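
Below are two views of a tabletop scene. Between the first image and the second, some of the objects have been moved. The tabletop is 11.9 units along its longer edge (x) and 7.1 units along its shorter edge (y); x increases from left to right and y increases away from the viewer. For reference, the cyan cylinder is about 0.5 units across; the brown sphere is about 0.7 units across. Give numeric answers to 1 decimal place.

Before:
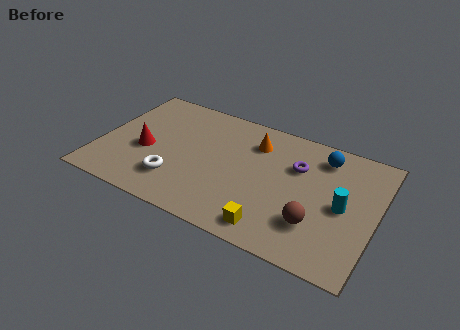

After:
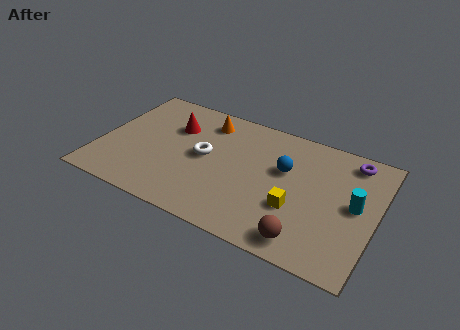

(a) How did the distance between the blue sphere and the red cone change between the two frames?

-3.0

The distance was about 7.9 in the first image and 4.9 in the second, so they moved 3.0 units closer together.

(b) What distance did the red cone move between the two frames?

2.1

From (2.0, 3.0) to (3.0, 4.9), the red cone covered √(1.0² + 1.9²) ≈ 2.1 units.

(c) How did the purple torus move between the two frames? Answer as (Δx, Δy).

(2.2, 1.3)

The purple torus started near (8.4, 4.8) and ended near (10.6, 6.1).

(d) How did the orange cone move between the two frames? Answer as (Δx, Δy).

(-2.2, 0.4)

The orange cone was at about (6.5, 5.4) and moved to about (4.3, 5.8).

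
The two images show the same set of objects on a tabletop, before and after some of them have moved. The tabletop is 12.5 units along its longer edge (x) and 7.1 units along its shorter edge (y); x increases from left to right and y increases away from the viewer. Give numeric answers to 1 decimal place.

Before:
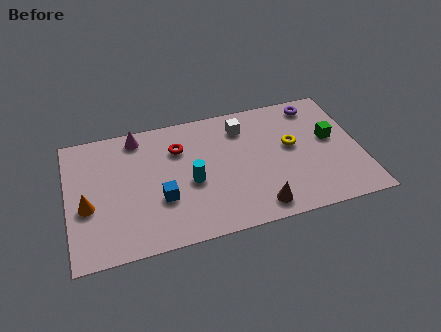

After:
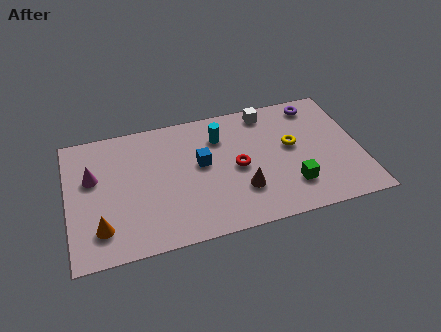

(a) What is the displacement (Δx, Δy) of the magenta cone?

(-2.0, -1.8)

The magenta cone was at about (3.1, 6.2) and moved to about (1.1, 4.4).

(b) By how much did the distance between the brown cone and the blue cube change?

-1.8

They were about 4.3 units apart before and 2.5 after — 1.8 units closer together.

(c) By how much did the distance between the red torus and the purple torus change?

-1.6

The distance was about 6.1 in the first image and 4.5 in the second, so they moved 1.6 units closer together.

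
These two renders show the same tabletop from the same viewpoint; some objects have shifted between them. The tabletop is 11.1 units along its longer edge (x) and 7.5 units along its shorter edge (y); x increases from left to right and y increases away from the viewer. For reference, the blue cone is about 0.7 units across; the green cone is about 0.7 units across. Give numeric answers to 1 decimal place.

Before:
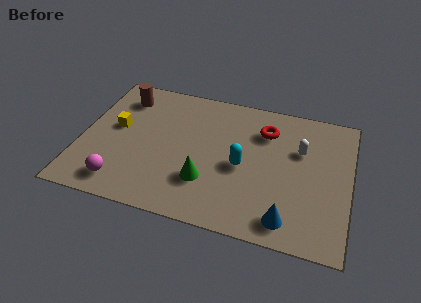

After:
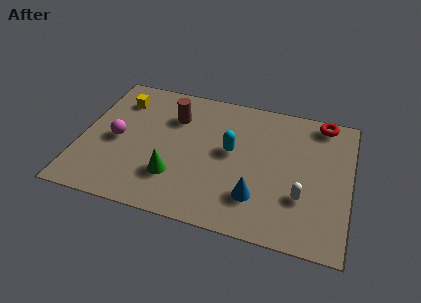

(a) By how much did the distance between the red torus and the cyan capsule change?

+2.1

Before: roughly 2.3 units apart; after: 4.4. That's 2.1 units further apart.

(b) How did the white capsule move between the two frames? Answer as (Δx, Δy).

(0.2, -2.5)

The white capsule started near (9.0, 4.9) and ended near (9.2, 2.4).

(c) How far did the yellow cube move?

1.6

The yellow cube moved from about (1.4, 4.2) to (1.4, 5.8), a distance of √(0.0² + 1.6²) ≈ 1.6.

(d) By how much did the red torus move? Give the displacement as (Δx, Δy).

(2.3, 1.1)

The red torus was at about (7.5, 5.6) and moved to about (9.8, 6.7).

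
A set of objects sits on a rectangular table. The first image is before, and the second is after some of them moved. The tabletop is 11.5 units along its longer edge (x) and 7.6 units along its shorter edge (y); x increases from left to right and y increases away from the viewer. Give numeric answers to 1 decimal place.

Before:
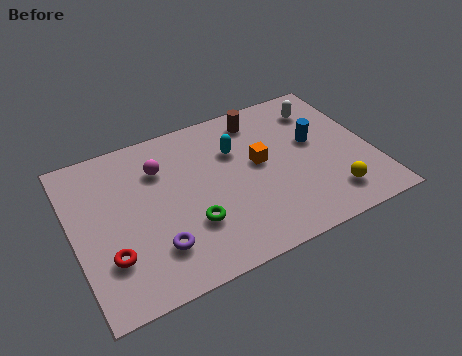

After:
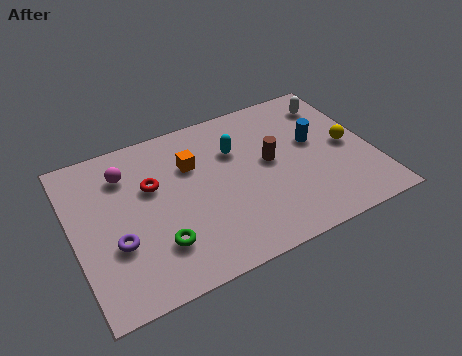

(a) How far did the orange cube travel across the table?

2.7

The orange cube moved from about (7.2, 4.2) to (4.7, 5.2), a distance of √(2.5² + 1.0²) ≈ 2.7.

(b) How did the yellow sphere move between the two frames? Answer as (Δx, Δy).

(1.0, 2.2)

From the two frames, the yellow sphere sits at roughly (9.6, 1.5) before and (10.6, 3.7) after.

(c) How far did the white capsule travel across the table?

0.5

The white capsule moved from about (9.9, 6.0) to (10.4, 6.1), a distance of √(0.5² + 0.1²) ≈ 0.5.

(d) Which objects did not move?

the blue cylinder and the cyan capsule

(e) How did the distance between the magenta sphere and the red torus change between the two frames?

-2.7

Before: roughly 4.0 units apart; after: 1.3. That's 2.7 units closer together.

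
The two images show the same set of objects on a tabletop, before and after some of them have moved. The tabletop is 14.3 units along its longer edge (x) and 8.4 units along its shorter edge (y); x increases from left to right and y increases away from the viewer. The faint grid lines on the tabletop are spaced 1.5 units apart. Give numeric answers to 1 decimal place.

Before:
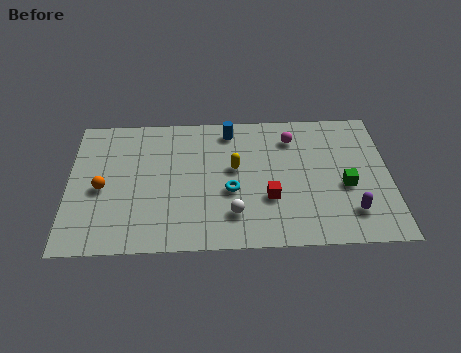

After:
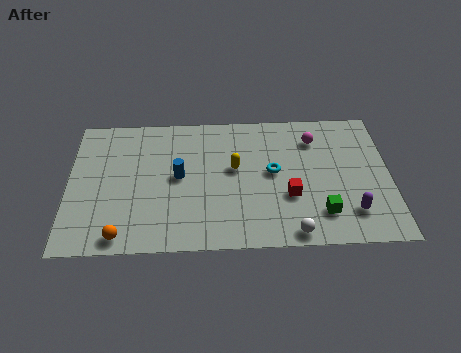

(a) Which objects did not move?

the purple capsule and the yellow capsule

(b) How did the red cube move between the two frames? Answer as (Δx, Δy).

(0.9, 0.1)

From the two frames, the red cube sits at roughly (8.9, 2.9) before and (9.8, 3.0) after.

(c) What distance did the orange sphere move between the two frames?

3.0

The orange sphere moved from about (1.5, 3.8) to (2.4, 0.9), a distance of √(0.9² + 2.9²) ≈ 3.0.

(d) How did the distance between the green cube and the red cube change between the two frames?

-1.7

Before: roughly 3.5 units apart; after: 1.8. That's 1.7 units closer together.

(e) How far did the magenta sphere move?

1.0

The magenta sphere was near (10.0, 6.6) before and (11.0, 6.5) after, so it travelled √(1.0² + 0.1²) ≈ 1.0 units.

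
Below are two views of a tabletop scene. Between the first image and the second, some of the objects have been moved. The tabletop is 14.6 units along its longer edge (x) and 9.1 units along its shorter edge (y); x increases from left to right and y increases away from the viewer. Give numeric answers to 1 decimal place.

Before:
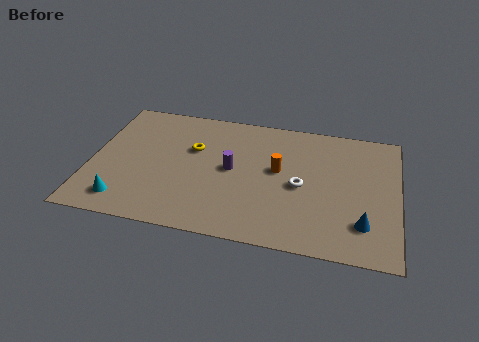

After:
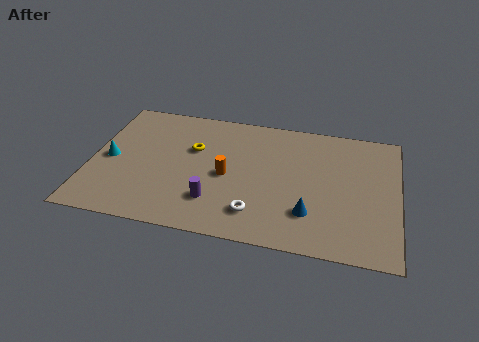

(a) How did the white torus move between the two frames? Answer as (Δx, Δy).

(-2.0, -2.3)

From the two frames, the white torus sits at roughly (10.0, 4.2) before and (8.0, 1.9) after.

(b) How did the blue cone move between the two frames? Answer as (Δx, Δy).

(-2.5, 0.2)

The blue cone was at about (13.0, 2.2) and moved to about (10.5, 2.4).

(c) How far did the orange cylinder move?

2.6

The orange cylinder moved from about (8.9, 5.1) to (6.5, 4.2), a distance of √(2.4² + 0.9²) ≈ 2.6.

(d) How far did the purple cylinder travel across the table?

2.5

The purple cylinder was near (6.7, 4.7) before and (6.0, 2.3) after, so it travelled √(0.7² + 2.4²) ≈ 2.5 units.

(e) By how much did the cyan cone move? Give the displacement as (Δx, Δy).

(-0.9, 2.8)

The cyan cone started near (1.8, 1.5) and ended near (0.9, 4.3).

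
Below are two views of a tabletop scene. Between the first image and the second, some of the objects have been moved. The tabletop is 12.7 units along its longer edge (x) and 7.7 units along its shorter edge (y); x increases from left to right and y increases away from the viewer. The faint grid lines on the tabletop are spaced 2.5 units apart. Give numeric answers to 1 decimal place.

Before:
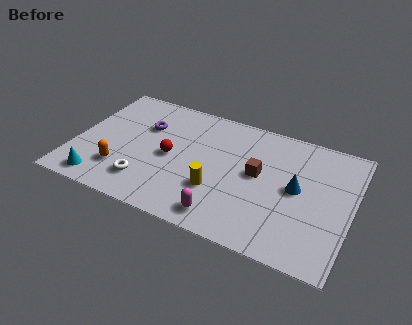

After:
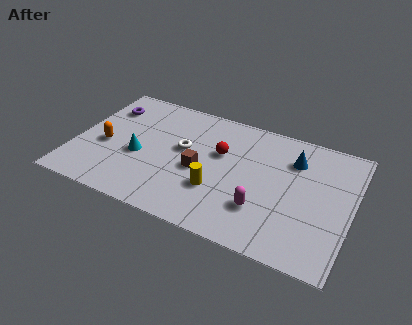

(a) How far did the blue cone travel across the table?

1.7

The blue cone was near (10.2, 4.0) before and (9.9, 5.7) after, so it travelled √(0.3² + 1.7²) ≈ 1.7 units.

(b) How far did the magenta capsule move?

1.9

From (7.2, 1.1) to (8.8, 2.2), the magenta capsule covered √(1.6² + 1.1²) ≈ 1.9 units.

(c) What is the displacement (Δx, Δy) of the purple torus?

(-1.9, 0.6)

The purple torus was at about (3.0, 5.2) and moved to about (1.1, 5.8).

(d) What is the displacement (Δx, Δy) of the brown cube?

(-2.6, -0.8)

The brown cube started near (8.4, 4.2) and ended near (5.8, 3.4).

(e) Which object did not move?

the yellow cylinder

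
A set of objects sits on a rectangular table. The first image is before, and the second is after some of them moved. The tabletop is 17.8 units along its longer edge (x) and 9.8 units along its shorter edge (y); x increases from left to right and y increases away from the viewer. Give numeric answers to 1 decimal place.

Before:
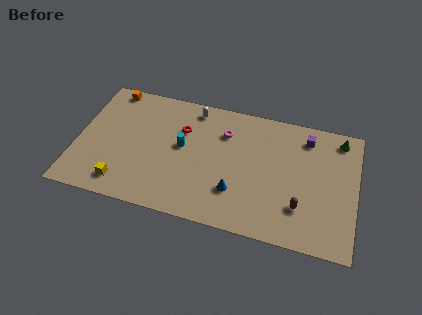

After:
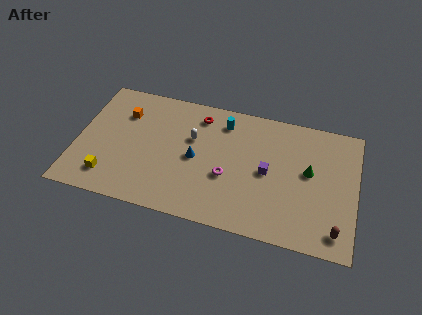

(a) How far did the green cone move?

3.5

From (16.6, 8.5) to (14.8, 5.5), the green cone covered √(1.8² + 3.0²) ≈ 3.5 units.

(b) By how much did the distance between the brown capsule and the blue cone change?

+5.5

They were about 4.1 units apart before and 9.6 after — 5.5 units further apart.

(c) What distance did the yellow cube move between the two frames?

0.9

The yellow cube was near (3.2, 1.6) before and (2.3, 1.9) after, so it travelled √(0.9² + 0.3²) ≈ 0.9 units.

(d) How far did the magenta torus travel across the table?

3.4

The magenta torus was near (9.3, 7.2) before and (9.7, 3.8) after, so it travelled √(0.4² + 3.4²) ≈ 3.4 units.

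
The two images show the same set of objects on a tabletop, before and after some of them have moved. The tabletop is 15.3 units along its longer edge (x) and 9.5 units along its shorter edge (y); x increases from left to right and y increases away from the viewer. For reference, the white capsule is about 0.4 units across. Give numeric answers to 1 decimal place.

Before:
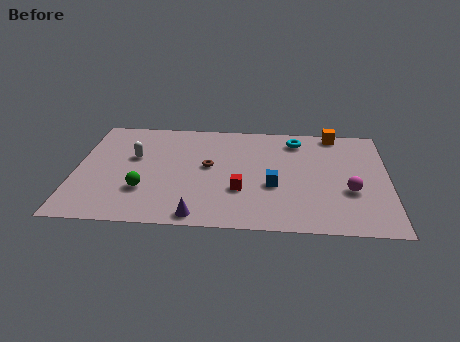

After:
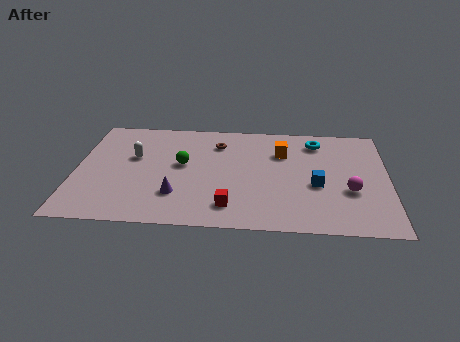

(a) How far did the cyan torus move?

1.0

The cyan torus was near (10.8, 7.9) before and (11.8, 7.8) after, so it travelled √(1.0² + 0.1²) ≈ 1.0 units.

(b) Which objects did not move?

the white capsule and the magenta sphere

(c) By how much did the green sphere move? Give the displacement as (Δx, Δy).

(1.8, 2.4)

The green sphere started near (3.4, 2.9) and ended near (5.2, 5.3).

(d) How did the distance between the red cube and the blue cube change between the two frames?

+3.0

They were about 1.7 units apart before and 4.7 after — 3.0 units further apart.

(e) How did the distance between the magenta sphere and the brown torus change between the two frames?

+0.4

They were about 7.1 units apart before and 7.5 after — 0.4 units further apart.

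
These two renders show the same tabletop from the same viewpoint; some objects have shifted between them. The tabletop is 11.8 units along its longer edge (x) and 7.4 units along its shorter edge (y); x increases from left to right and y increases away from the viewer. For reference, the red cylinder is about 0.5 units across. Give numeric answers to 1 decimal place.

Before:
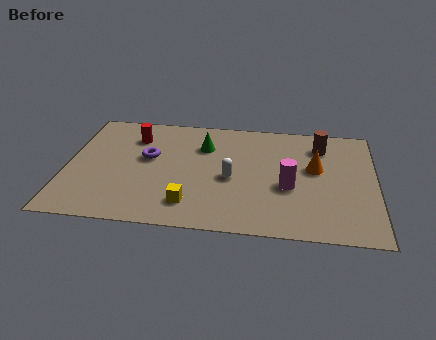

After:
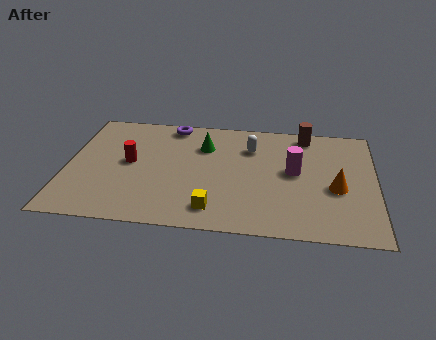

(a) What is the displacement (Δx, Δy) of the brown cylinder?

(-0.6, 0.7)

The brown cylinder was at about (9.7, 5.8) and moved to about (9.1, 6.5).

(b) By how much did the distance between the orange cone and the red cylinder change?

+0.8

They were about 7.1 units apart before and 7.9 after — 0.8 units further apart.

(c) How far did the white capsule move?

2.2

The white capsule moved from about (6.3, 3.3) to (7.0, 5.4), a distance of √(0.7² + 2.1²) ≈ 2.2.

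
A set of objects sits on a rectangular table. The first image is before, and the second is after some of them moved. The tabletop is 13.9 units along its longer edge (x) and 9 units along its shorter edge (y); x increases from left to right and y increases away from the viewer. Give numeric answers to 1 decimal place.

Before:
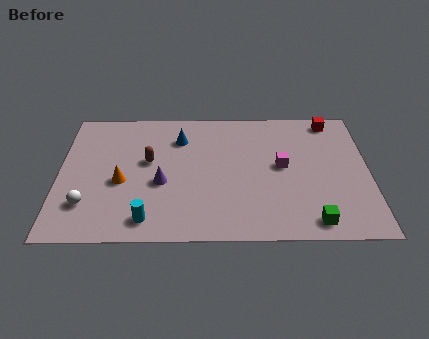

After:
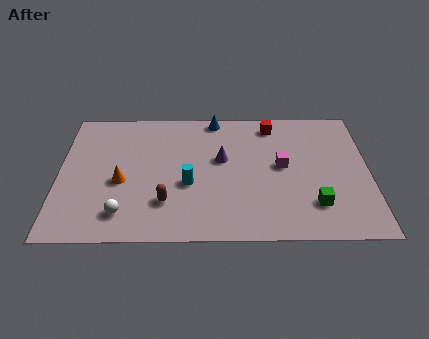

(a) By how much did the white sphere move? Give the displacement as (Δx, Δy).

(1.6, -0.6)

The white sphere started near (1.3, 2.3) and ended near (2.9, 1.7).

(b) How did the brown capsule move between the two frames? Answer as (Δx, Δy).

(0.8, -2.8)

From the two frames, the brown capsule sits at roughly (4.0, 5.2) before and (4.8, 2.4) after.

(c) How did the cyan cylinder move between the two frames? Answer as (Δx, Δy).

(1.8, 2.3)

The cyan cylinder was at about (4.0, 1.3) and moved to about (5.8, 3.6).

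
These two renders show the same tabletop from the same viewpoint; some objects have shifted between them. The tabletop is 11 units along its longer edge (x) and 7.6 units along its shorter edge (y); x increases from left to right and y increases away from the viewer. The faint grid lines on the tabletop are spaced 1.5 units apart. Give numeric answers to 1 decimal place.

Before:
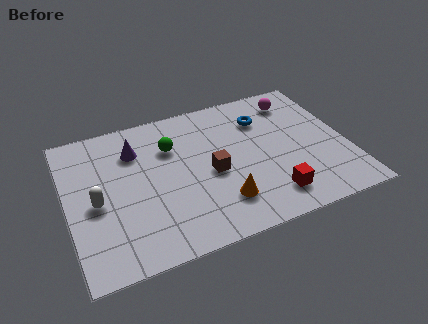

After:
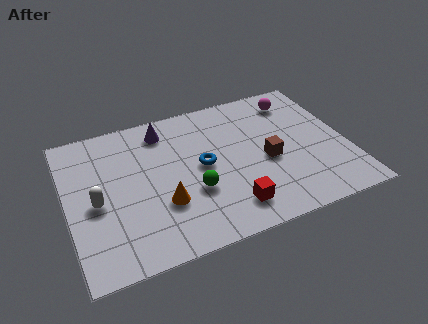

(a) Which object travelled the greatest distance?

the blue torus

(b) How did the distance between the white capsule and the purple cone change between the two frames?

+1.3

They were about 2.8 units apart before and 4.1 after — 1.3 units further apart.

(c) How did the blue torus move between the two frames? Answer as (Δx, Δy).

(-2.6, -1.7)

The blue torus started near (7.9, 5.6) and ended near (5.3, 3.9).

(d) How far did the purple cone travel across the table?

1.4

The purple cone moved from about (2.8, 5.6) to (4.0, 6.3), a distance of √(1.2² + 0.7²) ≈ 1.4.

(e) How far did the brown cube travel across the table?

2.2

The brown cube was near (5.6, 3.4) before and (7.8, 3.3) after, so it travelled √(2.2² + 0.1²) ≈ 2.2 units.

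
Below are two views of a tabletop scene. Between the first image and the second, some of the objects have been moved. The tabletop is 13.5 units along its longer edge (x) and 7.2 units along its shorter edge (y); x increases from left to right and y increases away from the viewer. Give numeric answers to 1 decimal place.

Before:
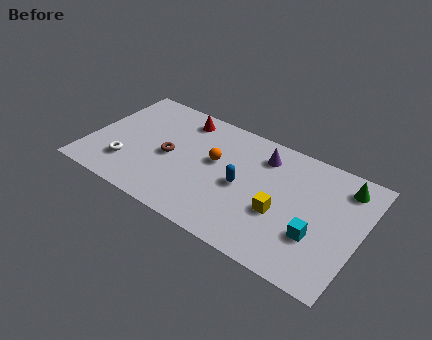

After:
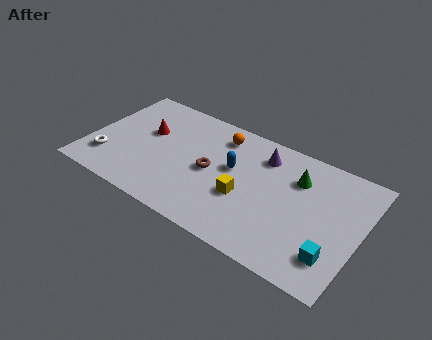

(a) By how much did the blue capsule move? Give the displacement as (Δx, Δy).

(-0.6, 0.8)

From the two frames, the blue capsule sits at roughly (7.7, 3.4) before and (7.1, 4.2) after.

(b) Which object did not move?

the purple cone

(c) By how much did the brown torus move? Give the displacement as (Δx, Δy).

(2.1, 0.1)

From the two frames, the brown torus sits at roughly (4.0, 3.4) before and (6.1, 3.5) after.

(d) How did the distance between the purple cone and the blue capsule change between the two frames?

-0.4

They were about 2.4 units apart before and 2.0 after — 0.4 units closer together.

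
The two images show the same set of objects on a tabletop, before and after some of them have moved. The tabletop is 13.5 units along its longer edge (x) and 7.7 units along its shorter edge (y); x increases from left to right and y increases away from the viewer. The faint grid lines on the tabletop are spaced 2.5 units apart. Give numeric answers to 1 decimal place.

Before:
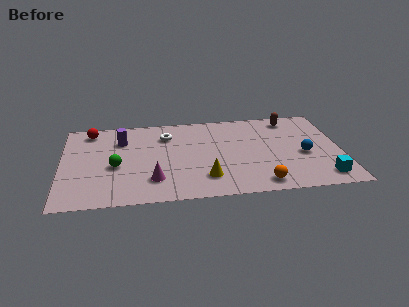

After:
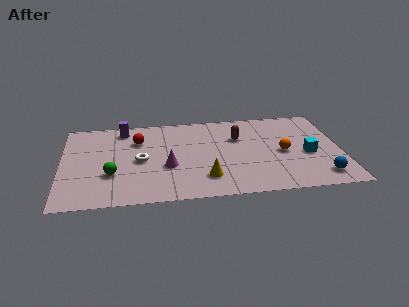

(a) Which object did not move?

the yellow cone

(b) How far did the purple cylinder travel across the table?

1.0

The purple cylinder was near (2.9, 5.6) before and (3.0, 6.6) after, so it travelled √(0.1² + 1.0²) ≈ 1.0 units.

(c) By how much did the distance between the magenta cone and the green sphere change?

+0.4

They were about 2.3 units apart before and 2.7 after — 0.4 units further apart.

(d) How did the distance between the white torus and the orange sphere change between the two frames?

+0.4

They were about 6.5 units apart before and 6.9 after — 0.4 units further apart.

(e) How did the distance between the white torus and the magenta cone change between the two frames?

-2.5

Before: roughly 4.0 units apart; after: 1.5. That's 2.5 units closer together.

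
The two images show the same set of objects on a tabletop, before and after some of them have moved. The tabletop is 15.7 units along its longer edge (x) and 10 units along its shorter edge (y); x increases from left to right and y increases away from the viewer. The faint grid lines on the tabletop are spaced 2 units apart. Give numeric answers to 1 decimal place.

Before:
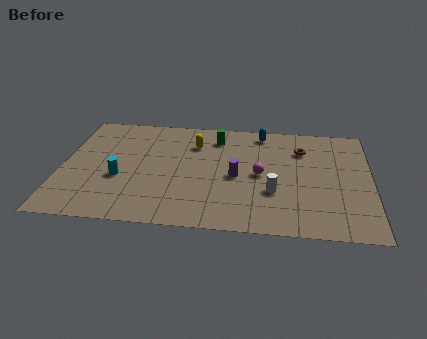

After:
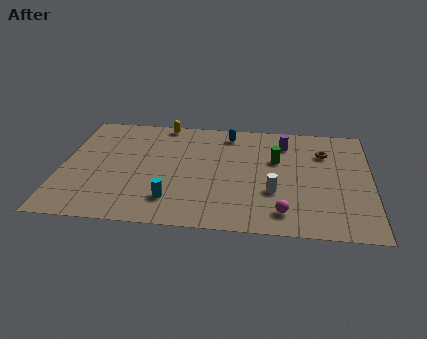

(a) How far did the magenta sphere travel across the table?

3.4

From (10.1, 4.9) to (11.3, 1.7), the magenta sphere covered √(1.2² + 3.2²) ≈ 3.4 units.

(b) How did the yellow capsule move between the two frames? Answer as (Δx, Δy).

(-1.7, 1.8)

The yellow capsule was at about (6.7, 7.4) and moved to about (5.0, 9.2).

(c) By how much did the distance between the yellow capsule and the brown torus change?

+3.0

They were about 5.5 units apart before and 8.5 after — 3.0 units further apart.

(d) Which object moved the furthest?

the purple cylinder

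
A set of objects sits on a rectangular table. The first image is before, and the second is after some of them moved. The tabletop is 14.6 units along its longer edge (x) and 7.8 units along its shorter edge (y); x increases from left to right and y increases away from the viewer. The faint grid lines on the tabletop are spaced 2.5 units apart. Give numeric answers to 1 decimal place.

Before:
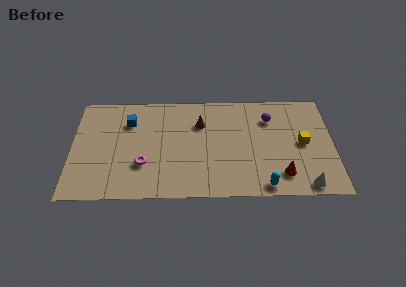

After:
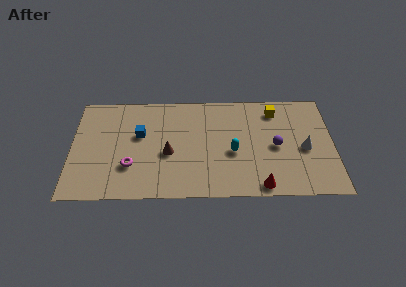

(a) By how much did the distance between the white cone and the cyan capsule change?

+1.7

Before: roughly 2.3 units apart; after: 4.0. That's 1.7 units further apart.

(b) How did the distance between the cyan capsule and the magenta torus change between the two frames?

-1.1

They were about 6.9 units apart before and 5.8 after — 1.1 units closer together.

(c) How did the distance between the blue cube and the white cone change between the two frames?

-1.7

The distance was about 11.0 in the first image and 9.3 in the second, so they moved 1.7 units closer together.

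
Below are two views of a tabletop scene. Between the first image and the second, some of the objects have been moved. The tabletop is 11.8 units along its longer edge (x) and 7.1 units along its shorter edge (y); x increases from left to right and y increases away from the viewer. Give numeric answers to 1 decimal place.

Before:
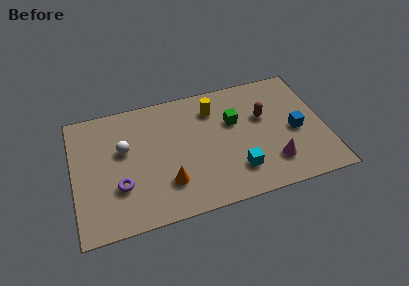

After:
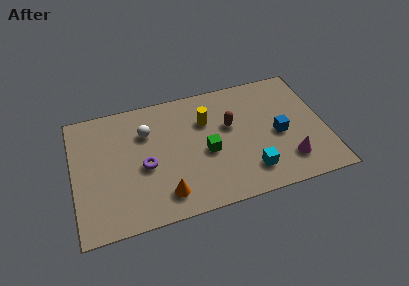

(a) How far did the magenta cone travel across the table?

0.7

The magenta cone moved from about (9.2, 1.7) to (9.9, 1.6), a distance of √(0.7² + 0.1²) ≈ 0.7.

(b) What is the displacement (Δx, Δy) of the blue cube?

(-0.8, 0.0)

The blue cube started near (10.4, 3.2) and ended near (9.6, 3.2).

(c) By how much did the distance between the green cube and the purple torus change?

-3.0

Before: roughly 5.9 units apart; after: 2.9. That's 3.0 units closer together.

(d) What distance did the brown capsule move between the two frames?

1.6

The brown capsule moved from about (9.0, 4.4) to (7.4, 4.3), a distance of √(1.6² + 0.1²) ≈ 1.6.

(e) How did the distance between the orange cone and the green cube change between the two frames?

-1.4

Before: roughly 4.2 units apart; after: 2.8. That's 1.4 units closer together.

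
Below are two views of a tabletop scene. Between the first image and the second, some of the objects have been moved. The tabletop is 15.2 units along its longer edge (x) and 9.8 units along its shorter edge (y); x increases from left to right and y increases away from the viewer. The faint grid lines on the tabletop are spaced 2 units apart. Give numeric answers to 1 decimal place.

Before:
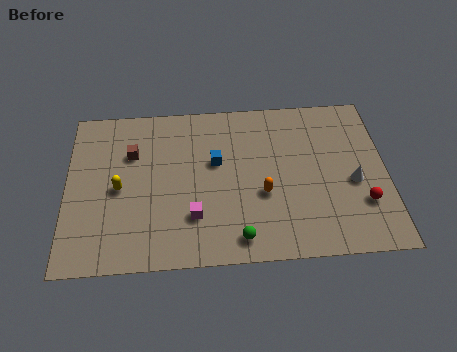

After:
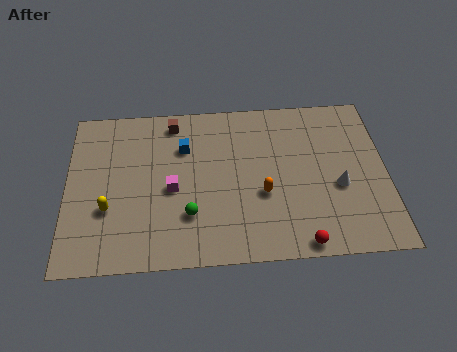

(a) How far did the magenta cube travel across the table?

2.0

The magenta cube was near (6.0, 2.7) before and (5.0, 4.4) after, so it travelled √(1.0² + 1.7²) ≈ 2.0 units.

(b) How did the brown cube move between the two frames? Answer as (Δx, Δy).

(2.0, 1.8)

The brown cube started near (3.1, 6.7) and ended near (5.1, 8.5).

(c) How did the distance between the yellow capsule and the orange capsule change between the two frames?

+0.5

The distance was about 6.8 in the first image and 7.3 in the second, so they moved 0.5 units further apart.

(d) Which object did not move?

the orange capsule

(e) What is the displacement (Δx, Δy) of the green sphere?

(-2.3, 1.5)

From the two frames, the green sphere sits at roughly (8.1, 1.3) before and (5.8, 2.8) after.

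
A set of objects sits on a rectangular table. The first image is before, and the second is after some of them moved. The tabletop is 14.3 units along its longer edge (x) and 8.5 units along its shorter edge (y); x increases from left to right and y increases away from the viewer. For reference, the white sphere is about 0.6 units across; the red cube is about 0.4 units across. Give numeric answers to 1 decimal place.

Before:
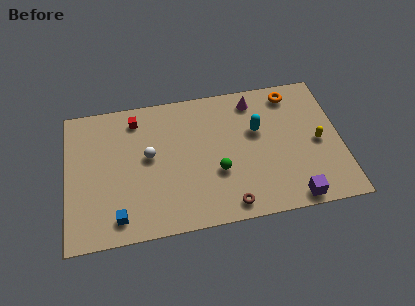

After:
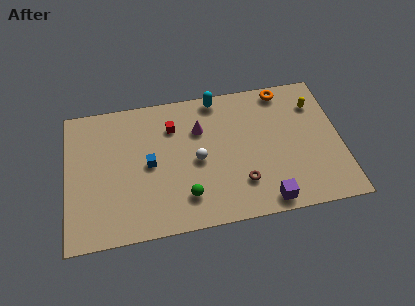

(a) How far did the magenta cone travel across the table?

3.2

The magenta cone was near (9.9, 7.2) before and (7.0, 5.9) after, so it travelled √(2.9² + 1.3²) ≈ 3.2 units.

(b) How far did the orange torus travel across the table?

0.5

From (11.9, 7.3) to (11.5, 7.6), the orange torus covered √(0.4² + 0.3²) ≈ 0.5 units.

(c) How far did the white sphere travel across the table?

2.6

The white sphere was near (4.3, 4.7) before and (6.8, 4.0) after, so it travelled √(2.5² + 0.7²) ≈ 2.6 units.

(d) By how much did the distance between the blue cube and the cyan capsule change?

-3.3

Before: roughly 8.4 units apart; after: 5.1. That's 3.3 units closer together.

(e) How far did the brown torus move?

1.4

The brown torus was near (8.3, 1.0) before and (9.0, 2.2) after, so it travelled √(0.7² + 1.2²) ≈ 1.4 units.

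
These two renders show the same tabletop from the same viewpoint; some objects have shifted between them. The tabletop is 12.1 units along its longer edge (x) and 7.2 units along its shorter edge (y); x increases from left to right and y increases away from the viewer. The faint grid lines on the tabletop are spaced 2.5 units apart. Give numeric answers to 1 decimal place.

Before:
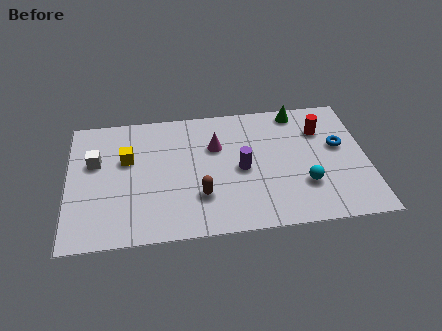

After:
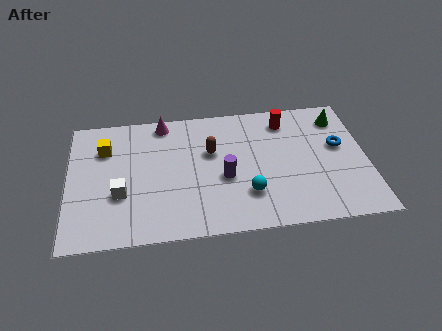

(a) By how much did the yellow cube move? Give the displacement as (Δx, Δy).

(-0.9, 0.7)

From the two frames, the yellow cube sits at roughly (2.4, 4.5) before and (1.5, 5.2) after.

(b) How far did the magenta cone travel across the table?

2.6

From (6.0, 4.8) to (3.9, 6.4), the magenta cone covered √(2.1² + 1.6²) ≈ 2.6 units.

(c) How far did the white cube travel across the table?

2.1

The white cube was near (1.1, 4.5) before and (2.1, 2.6) after, so it travelled √(1.0² + 1.9²) ≈ 2.1 units.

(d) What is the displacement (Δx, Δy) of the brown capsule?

(0.5, 2.4)

The brown capsule was at about (5.3, 2.1) and moved to about (5.8, 4.5).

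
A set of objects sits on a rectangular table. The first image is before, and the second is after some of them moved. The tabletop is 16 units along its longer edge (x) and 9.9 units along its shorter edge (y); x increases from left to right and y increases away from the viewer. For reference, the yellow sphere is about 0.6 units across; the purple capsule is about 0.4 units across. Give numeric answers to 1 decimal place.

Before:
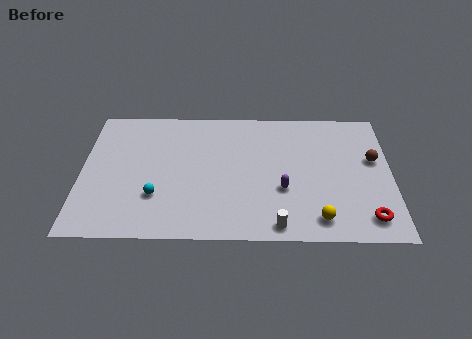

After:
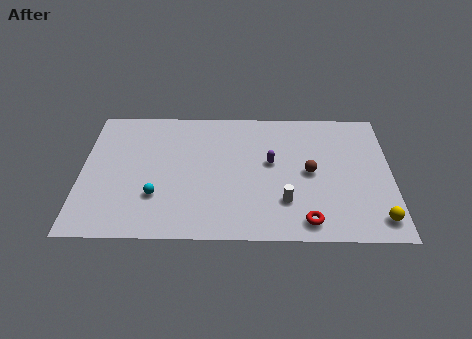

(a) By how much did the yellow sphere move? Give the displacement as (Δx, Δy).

(3.0, 0.0)

The yellow sphere was at about (12.2, 1.5) and moved to about (15.2, 1.5).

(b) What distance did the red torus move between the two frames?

3.1

The red torus moved from about (14.7, 1.6) to (11.6, 1.3), a distance of √(3.1² + 0.3²) ≈ 3.1.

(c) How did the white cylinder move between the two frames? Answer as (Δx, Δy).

(0.4, 1.7)

The white cylinder started near (10.1, 1.0) and ended near (10.5, 2.7).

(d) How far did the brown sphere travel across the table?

3.4

From (15.1, 5.9) to (11.8, 4.9), the brown sphere covered √(3.3² + 1.0²) ≈ 3.4 units.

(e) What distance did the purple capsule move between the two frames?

2.1

From (10.4, 3.6) to (9.8, 5.6), the purple capsule covered √(0.6² + 2.0²) ≈ 2.1 units.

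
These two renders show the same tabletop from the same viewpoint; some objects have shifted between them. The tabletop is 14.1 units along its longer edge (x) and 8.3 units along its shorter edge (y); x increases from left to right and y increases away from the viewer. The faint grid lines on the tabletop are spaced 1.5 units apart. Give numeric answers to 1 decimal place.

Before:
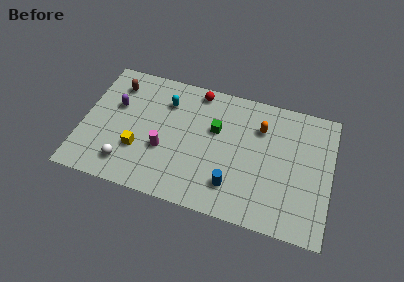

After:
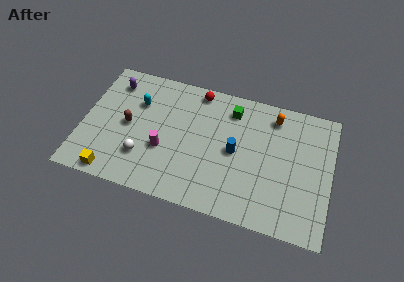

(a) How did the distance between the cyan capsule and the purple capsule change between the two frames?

-1.2

The distance was about 3.0 in the first image and 1.8 in the second, so they moved 1.2 units closer together.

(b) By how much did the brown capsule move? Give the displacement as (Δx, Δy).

(0.9, -2.5)

The brown capsule started near (1.7, 6.6) and ended near (2.6, 4.1).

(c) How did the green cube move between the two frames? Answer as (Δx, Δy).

(0.8, 1.5)

The green cube started near (7.5, 5.2) and ended near (8.3, 6.7).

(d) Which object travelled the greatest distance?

the brown capsule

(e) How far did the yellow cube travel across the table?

2.3

The yellow cube was near (3.3, 2.7) before and (2.0, 0.8) after, so it travelled √(1.3² + 1.9²) ≈ 2.3 units.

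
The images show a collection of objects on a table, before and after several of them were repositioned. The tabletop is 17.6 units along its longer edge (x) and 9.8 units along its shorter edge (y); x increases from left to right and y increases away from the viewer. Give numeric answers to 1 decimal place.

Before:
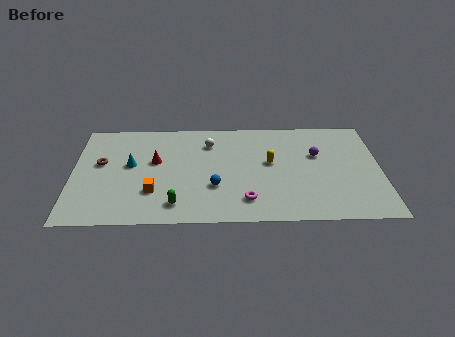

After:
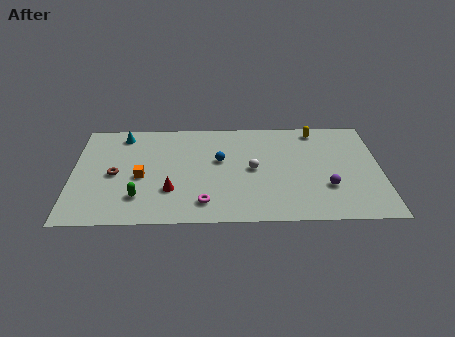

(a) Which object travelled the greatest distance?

the yellow capsule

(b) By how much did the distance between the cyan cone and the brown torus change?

+2.1

Before: roughly 1.7 units apart; after: 3.8. That's 2.1 units further apart.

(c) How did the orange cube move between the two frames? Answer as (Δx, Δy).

(-0.7, 1.4)

From the two frames, the orange cube sits at roughly (4.6, 2.9) before and (3.9, 4.3) after.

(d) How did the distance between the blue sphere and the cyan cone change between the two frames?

+0.9

They were about 5.3 units apart before and 6.2 after — 0.9 units further apart.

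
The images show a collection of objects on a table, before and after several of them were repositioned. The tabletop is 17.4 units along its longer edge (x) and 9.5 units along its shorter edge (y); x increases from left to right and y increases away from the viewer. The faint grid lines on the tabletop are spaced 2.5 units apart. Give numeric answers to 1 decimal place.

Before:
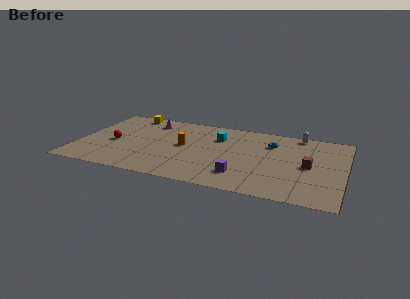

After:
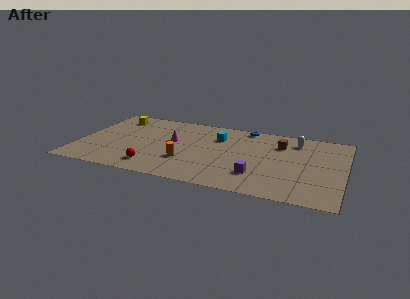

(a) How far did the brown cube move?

3.1

From (15.1, 4.6) to (13.1, 7.0), the brown cube covered √(2.0² + 2.4²) ≈ 3.1 units.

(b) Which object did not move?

the cyan cube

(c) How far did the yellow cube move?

1.1

From (2.9, 8.5) to (2.0, 7.8), the yellow cube covered √(0.9² + 0.7²) ≈ 1.1 units.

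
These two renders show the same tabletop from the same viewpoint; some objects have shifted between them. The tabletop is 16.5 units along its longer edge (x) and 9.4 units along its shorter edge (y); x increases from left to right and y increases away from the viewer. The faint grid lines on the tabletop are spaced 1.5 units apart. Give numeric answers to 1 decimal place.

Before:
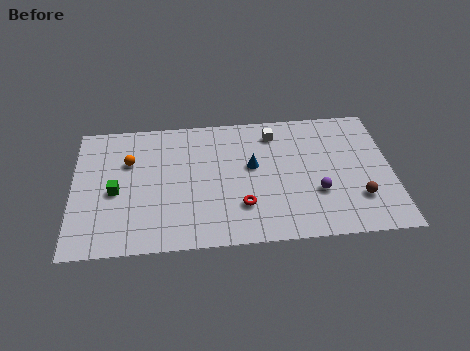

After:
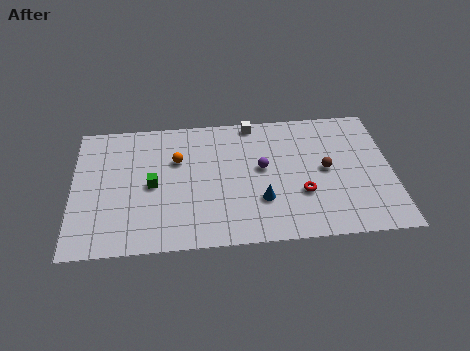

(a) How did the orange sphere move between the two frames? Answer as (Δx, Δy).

(2.5, -0.1)

The orange sphere was at about (2.9, 6.3) and moved to about (5.4, 6.2).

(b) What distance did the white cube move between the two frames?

1.4

The white cube moved from about (10.5, 7.7) to (9.4, 8.6), a distance of √(1.1² + 0.9²) ≈ 1.4.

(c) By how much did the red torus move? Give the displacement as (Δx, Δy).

(3.1, 0.6)

From the two frames, the red torus sits at roughly (8.7, 2.6) before and (11.8, 3.2) after.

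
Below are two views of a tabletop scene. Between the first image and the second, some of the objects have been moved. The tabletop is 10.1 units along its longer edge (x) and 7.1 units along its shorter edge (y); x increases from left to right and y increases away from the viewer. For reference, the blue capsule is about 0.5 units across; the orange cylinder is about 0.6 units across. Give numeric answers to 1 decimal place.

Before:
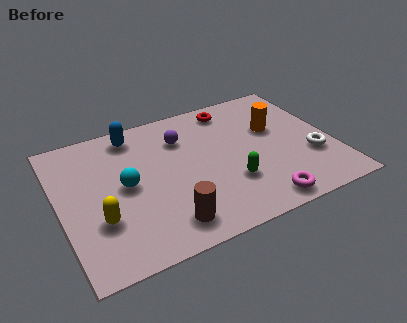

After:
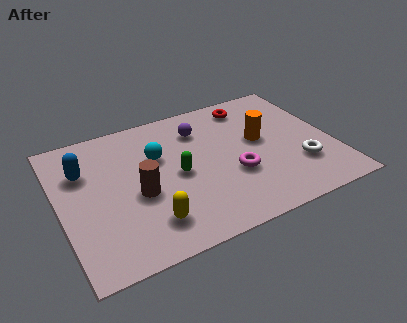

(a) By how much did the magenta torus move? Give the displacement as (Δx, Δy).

(-0.7, 1.8)

The magenta torus was at about (7.0, 0.8) and moved to about (6.3, 2.6).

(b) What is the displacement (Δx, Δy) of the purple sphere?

(0.7, 0.2)

The purple sphere was at about (4.7, 5.2) and moved to about (5.4, 5.4).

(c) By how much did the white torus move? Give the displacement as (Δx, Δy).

(-0.5, -0.3)

From the two frames, the white torus sits at roughly (9.2, 2.4) before and (8.7, 2.1) after.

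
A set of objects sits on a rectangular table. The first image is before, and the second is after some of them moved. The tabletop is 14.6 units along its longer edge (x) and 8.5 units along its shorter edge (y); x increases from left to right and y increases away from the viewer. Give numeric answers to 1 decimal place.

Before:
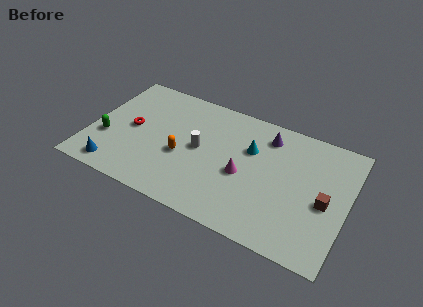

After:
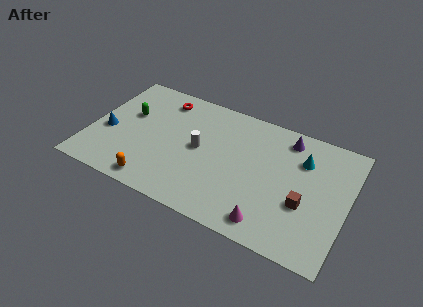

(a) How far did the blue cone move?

2.5

The blue cone moved from about (1.8, 1.1) to (1.0, 3.5), a distance of √(0.8² + 2.4²) ≈ 2.5.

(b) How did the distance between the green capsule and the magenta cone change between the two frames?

+1.7

The distance was about 7.8 in the first image and 9.5 in the second, so they moved 1.7 units further apart.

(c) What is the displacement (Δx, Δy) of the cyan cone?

(2.9, 0.5)

From the two frames, the cyan cone sits at roughly (9.0, 5.6) before and (11.9, 6.1) after.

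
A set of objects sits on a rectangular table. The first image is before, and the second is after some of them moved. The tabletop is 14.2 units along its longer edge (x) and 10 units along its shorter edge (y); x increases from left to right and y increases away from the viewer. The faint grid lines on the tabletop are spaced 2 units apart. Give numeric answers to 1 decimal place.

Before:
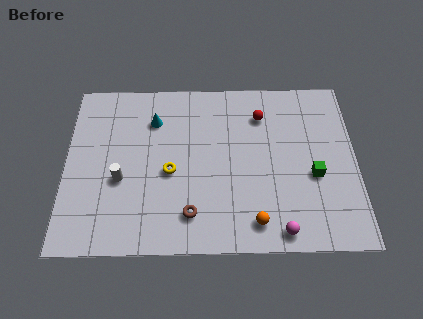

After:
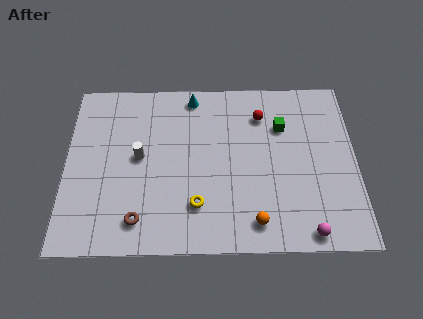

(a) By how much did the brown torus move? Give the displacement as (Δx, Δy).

(-2.5, -0.3)

The brown torus was at about (6.1, 2.0) and moved to about (3.6, 1.7).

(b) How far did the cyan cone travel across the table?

2.4

The cyan cone moved from about (4.3, 7.5) to (6.2, 8.9), a distance of √(1.9² + 1.4²) ≈ 2.4.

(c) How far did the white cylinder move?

1.6

From (2.7, 4.0) to (3.6, 5.3), the white cylinder covered √(0.9² + 1.3²) ≈ 1.6 units.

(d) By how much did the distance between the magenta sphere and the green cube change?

+2.7

They were about 3.5 units apart before and 6.2 after — 2.7 units further apart.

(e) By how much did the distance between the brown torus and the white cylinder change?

-0.3

The distance was about 3.9 in the first image and 3.6 in the second, so they moved 0.3 units closer together.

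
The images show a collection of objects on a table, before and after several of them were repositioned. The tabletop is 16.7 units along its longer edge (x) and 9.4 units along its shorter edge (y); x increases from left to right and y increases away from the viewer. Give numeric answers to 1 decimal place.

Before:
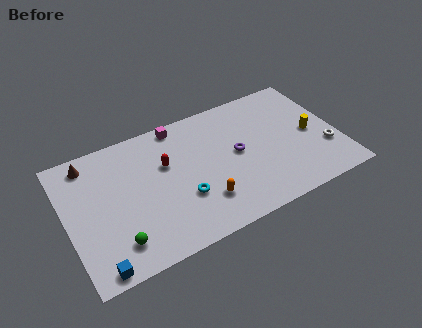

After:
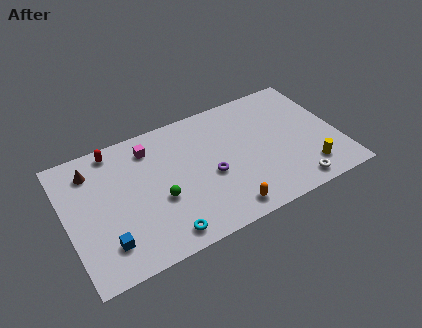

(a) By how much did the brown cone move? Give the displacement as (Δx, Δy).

(0.1, -0.6)

The brown cone started near (1.7, 8.1) and ended near (1.8, 7.5).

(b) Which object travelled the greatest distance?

the red capsule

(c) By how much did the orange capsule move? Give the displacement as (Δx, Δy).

(1.2, -1.2)

The orange capsule was at about (8.0, 2.4) and moved to about (9.2, 1.2).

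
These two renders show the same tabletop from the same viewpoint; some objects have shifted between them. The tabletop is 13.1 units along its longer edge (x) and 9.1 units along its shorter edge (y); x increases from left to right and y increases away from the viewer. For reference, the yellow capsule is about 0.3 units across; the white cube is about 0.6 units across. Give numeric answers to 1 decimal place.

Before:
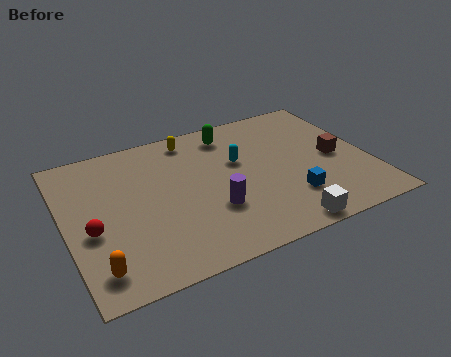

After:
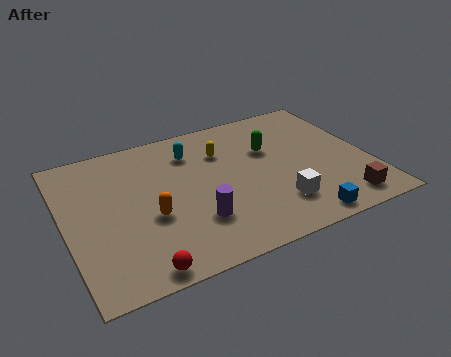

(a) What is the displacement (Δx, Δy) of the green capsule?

(1.5, -1.7)

The green capsule started near (7.5, 7.6) and ended near (9.0, 5.9).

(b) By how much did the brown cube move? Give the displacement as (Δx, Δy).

(-0.2, -3.0)

From the two frames, the brown cube sits at roughly (11.7, 4.3) before and (11.5, 1.3) after.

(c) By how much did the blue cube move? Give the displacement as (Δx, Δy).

(0.2, -1.5)

From the two frames, the blue cube sits at roughly (9.4, 2.4) before and (9.6, 0.9) after.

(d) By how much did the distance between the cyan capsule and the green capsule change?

+1.5

Before: roughly 2.0 units apart; after: 3.5. That's 1.5 units further apart.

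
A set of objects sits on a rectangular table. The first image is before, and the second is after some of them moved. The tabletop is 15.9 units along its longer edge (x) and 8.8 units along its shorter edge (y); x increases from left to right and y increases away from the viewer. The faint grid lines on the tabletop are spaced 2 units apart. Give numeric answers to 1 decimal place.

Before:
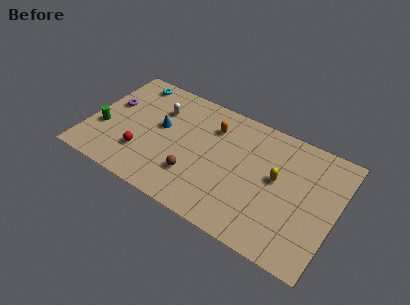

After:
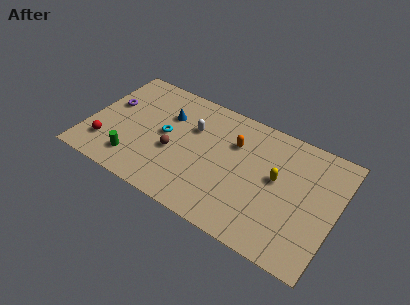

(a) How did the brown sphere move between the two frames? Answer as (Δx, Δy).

(-1.5, 1.1)

The brown sphere was at about (7.1, 2.5) and moved to about (5.6, 3.6).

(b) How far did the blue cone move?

1.1

From (4.5, 5.0) to (4.8, 6.1), the blue cone covered √(0.3² + 1.1²) ≈ 1.1 units.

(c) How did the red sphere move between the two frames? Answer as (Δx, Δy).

(-2.3, -0.4)

The red sphere started near (3.7, 2.5) and ended near (1.4, 2.1).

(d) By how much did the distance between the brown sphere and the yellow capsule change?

+1.1

Before: roughly 5.5 units apart; after: 6.6. That's 1.1 units further apart.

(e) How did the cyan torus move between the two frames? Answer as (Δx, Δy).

(2.8, -3.1)

The cyan torus started near (2.1, 7.7) and ended near (4.9, 4.6).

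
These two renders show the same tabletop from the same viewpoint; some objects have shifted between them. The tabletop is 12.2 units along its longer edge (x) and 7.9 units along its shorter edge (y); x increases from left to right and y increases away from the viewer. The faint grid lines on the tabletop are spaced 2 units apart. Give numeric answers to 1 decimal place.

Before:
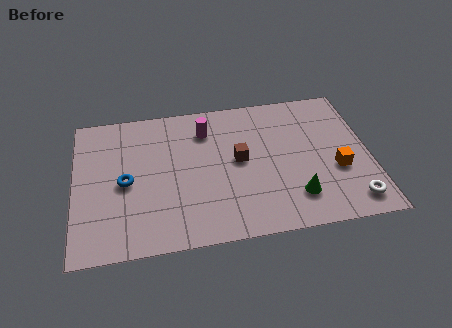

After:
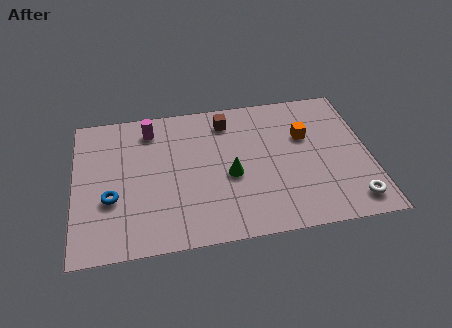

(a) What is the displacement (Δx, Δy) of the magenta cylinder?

(-2.3, 0.4)

The magenta cylinder was at about (5.5, 6.1) and moved to about (3.2, 6.5).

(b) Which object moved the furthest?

the green cone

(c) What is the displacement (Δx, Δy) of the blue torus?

(-0.6, -0.8)

The blue torus was at about (2.1, 3.7) and moved to about (1.5, 2.9).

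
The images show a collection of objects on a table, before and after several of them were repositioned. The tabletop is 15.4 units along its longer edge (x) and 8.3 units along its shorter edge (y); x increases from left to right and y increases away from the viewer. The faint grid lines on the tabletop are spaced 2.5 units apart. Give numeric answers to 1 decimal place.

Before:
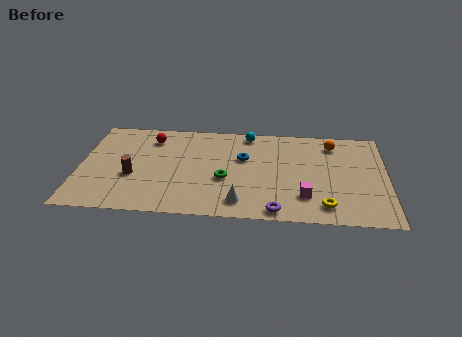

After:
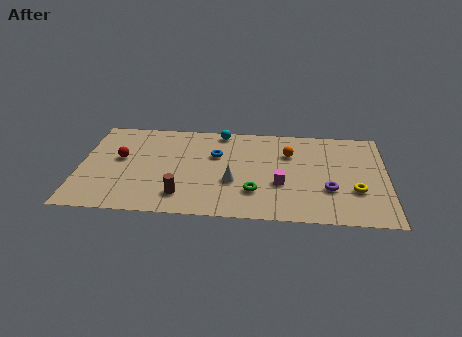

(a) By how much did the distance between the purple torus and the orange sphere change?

-3.0

The distance was about 6.6 in the first image and 3.6 in the second, so they moved 3.0 units closer together.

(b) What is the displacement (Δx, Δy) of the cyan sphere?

(-1.4, 0.1)

From the two frames, the cyan sphere sits at roughly (8.4, 7.4) before and (7.0, 7.5) after.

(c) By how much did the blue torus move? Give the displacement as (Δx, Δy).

(-1.4, 0.2)

The blue torus started near (8.2, 5.2) and ended near (6.8, 5.4).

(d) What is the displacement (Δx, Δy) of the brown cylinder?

(2.5, -1.5)

From the two frames, the brown cylinder sits at roughly (2.7, 3.2) before and (5.2, 1.7) after.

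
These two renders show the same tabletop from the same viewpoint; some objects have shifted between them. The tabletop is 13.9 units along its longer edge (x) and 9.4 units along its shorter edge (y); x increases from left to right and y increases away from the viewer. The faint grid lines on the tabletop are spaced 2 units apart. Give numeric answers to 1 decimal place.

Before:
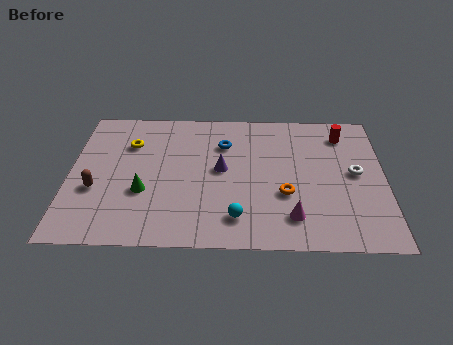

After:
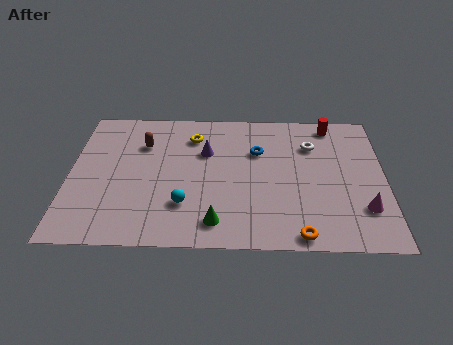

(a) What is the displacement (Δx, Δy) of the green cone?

(3.2, -1.9)

The green cone started near (3.3, 3.4) and ended near (6.5, 1.5).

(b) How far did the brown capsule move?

3.8

From (1.2, 3.5) to (3.2, 6.7), the brown capsule covered √(2.0² + 3.2²) ≈ 3.8 units.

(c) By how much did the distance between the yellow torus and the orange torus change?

+0.4

The distance was about 7.6 in the first image and 8.0 in the second, so they moved 0.4 units further apart.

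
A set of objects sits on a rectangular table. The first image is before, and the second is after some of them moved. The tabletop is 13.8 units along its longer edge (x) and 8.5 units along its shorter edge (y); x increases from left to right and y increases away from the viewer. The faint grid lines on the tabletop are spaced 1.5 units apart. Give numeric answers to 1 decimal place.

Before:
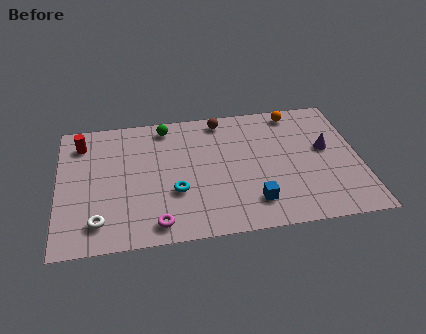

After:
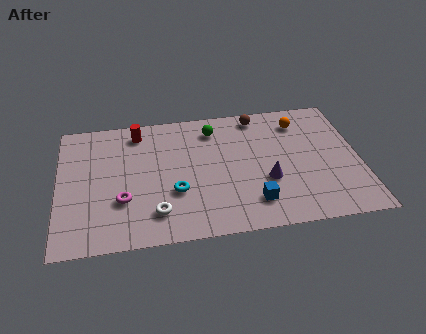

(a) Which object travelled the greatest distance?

the purple cone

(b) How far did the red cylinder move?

2.6

From (1.1, 6.8) to (3.7, 7.2), the red cylinder covered √(2.6² + 0.4²) ≈ 2.6 units.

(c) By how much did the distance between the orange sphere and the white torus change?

-2.5

Before: roughly 10.9 units apart; after: 8.4. That's 2.5 units closer together.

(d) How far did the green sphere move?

2.3

From (5.0, 7.4) to (7.2, 6.9), the green sphere covered √(2.2² + 0.5²) ≈ 2.3 units.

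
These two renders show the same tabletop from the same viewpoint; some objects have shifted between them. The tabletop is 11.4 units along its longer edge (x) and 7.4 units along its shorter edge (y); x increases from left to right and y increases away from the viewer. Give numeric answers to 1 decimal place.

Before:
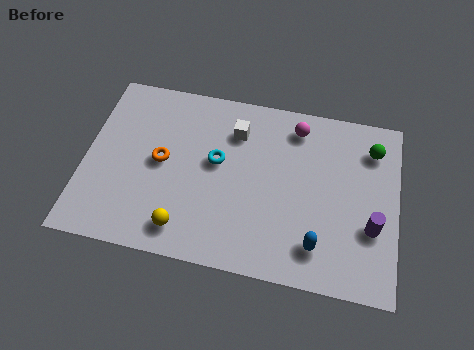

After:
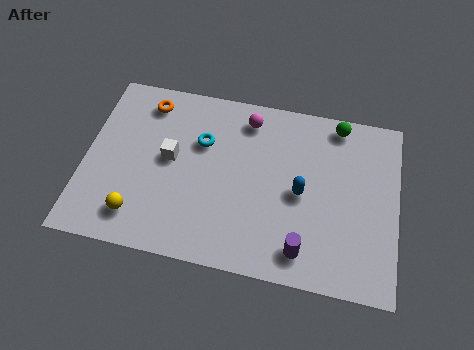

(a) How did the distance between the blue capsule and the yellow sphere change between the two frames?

+1.4

They were about 4.8 units apart before and 6.2 after — 1.4 units further apart.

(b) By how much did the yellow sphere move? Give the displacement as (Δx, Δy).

(-1.7, 0.2)

From the two frames, the yellow sphere sits at roughly (3.8, 1.2) before and (2.1, 1.4) after.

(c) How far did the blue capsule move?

2.1

The blue capsule moved from about (8.6, 1.5) to (7.9, 3.5), a distance of √(0.7² + 2.0²) ≈ 2.1.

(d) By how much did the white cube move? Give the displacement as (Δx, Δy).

(-2.3, -1.6)

The white cube was at about (5.4, 5.6) and moved to about (3.1, 4.0).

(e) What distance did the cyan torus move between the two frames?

0.9

The cyan torus was near (4.8, 4.2) before and (4.2, 4.9) after, so it travelled √(0.6² + 0.7²) ≈ 0.9 units.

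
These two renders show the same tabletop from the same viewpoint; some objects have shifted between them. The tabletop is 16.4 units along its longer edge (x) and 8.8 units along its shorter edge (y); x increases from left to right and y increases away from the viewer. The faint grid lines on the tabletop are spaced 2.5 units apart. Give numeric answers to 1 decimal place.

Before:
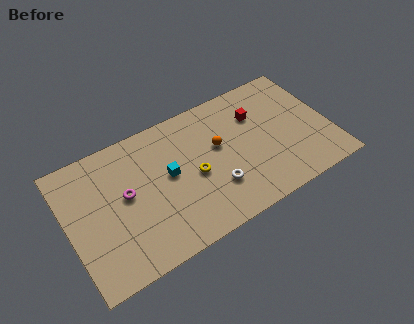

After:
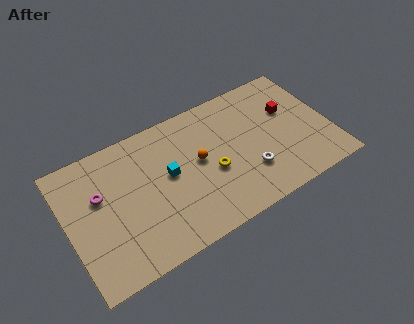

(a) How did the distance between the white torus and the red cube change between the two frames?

-0.6

The distance was about 4.8 in the first image and 4.2 in the second, so they moved 0.6 units closer together.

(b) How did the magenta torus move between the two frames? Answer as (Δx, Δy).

(-1.5, 0.7)

The magenta torus was at about (3.6, 4.8) and moved to about (2.1, 5.5).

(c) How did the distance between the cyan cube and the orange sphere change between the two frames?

-1.3

They were about 3.2 units apart before and 1.9 after — 1.3 units closer together.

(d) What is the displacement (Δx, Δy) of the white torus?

(2.2, 0.0)

The white torus started near (8.9, 2.6) and ended near (11.1, 2.6).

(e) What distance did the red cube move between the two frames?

2.1

From (12.1, 6.2) to (14.1, 5.6), the red cube covered √(2.0² + 0.6²) ≈ 2.1 units.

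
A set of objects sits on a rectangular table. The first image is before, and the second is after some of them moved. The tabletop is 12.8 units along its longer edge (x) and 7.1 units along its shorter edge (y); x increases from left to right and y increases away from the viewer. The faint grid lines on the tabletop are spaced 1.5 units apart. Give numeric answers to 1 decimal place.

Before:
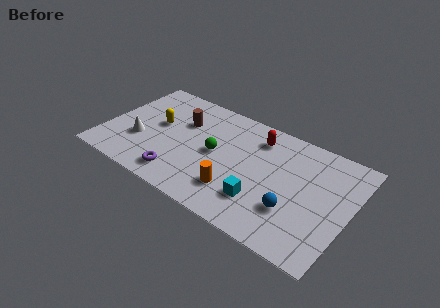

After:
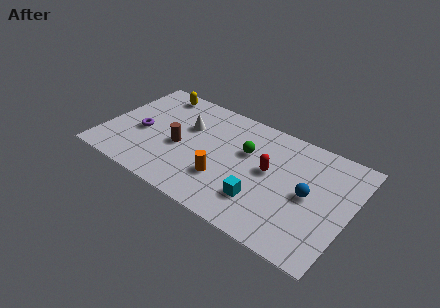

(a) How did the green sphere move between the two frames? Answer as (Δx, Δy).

(1.5, 0.9)

The green sphere started near (5.8, 3.6) and ended near (7.3, 4.5).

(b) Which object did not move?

the cyan cube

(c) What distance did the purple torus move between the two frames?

3.1

The purple torus moved from about (4.3, 1.2) to (1.9, 3.1), a distance of √(2.4² + 1.9²) ≈ 3.1.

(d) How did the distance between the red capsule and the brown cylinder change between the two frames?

+0.7

The distance was about 4.0 in the first image and 4.7 in the second, so they moved 0.7 units further apart.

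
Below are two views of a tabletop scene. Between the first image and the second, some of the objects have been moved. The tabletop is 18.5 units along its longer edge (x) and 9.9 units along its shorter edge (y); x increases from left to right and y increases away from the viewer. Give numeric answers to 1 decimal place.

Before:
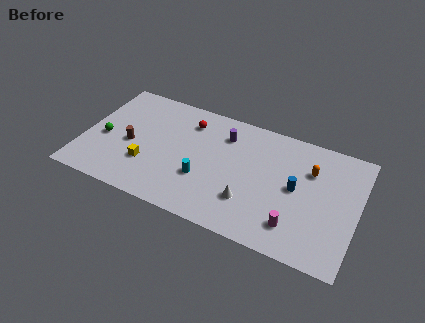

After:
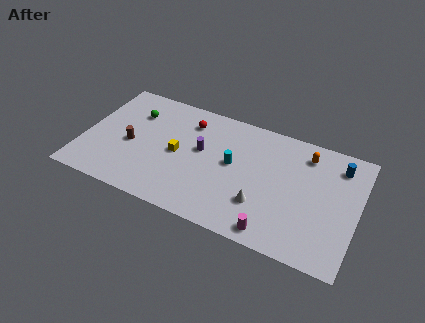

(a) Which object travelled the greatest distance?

the blue cylinder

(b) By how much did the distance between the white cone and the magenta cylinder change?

-1.1

They were about 3.2 units apart before and 2.1 after — 1.1 units closer together.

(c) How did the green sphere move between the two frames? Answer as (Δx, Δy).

(1.7, 2.9)

The green sphere was at about (1.4, 4.3) and moved to about (3.1, 7.2).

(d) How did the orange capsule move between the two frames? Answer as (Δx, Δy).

(-0.4, 1.2)

From the two frames, the orange capsule sits at roughly (15.2, 6.9) before and (14.8, 8.1) after.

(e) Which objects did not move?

the brown cylinder and the red sphere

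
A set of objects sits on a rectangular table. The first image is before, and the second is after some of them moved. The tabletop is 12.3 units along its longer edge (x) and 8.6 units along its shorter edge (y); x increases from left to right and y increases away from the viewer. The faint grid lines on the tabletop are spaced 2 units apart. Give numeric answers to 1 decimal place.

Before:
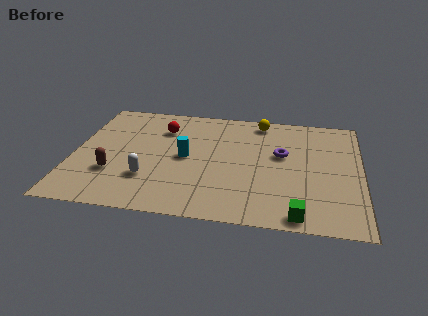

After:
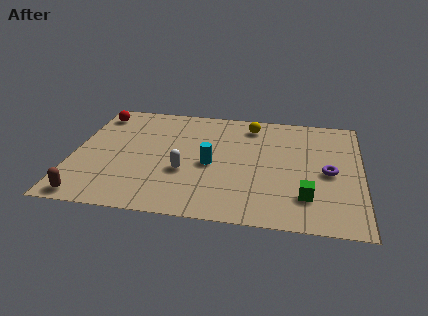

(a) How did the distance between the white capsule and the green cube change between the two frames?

-1.3

The distance was about 6.6 in the first image and 5.3 in the second, so they moved 1.3 units closer together.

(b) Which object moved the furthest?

the red sphere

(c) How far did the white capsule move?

1.7

From (3.3, 2.5) to (4.8, 3.2), the white capsule covered √(1.5² + 0.7²) ≈ 1.7 units.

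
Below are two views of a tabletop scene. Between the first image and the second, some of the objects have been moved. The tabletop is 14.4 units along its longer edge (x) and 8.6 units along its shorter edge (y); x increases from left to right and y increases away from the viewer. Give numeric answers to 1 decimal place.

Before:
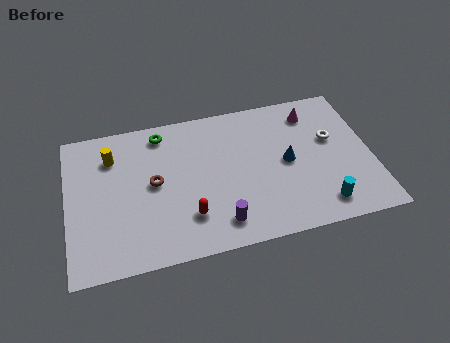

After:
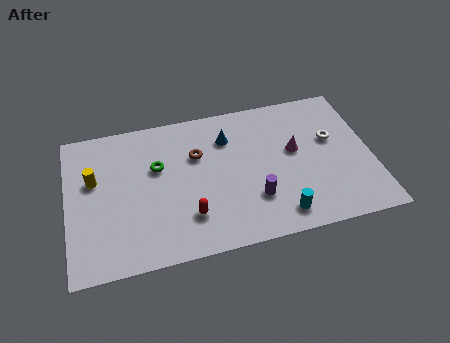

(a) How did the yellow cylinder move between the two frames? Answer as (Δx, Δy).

(-0.9, -1.2)

From the two frames, the yellow cylinder sits at roughly (2.2, 6.5) before and (1.3, 5.3) after.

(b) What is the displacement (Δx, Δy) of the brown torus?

(2.1, 1.2)

The brown torus started near (4.1, 4.5) and ended near (6.2, 5.7).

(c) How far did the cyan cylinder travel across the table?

2.0

The cyan cylinder moved from about (11.8, 1.4) to (9.8, 1.3), a distance of √(2.0² + 0.1²) ≈ 2.0.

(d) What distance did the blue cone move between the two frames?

3.4

The blue cone moved from about (10.4, 4.3) to (7.7, 6.4), a distance of √(2.7² + 2.1²) ≈ 3.4.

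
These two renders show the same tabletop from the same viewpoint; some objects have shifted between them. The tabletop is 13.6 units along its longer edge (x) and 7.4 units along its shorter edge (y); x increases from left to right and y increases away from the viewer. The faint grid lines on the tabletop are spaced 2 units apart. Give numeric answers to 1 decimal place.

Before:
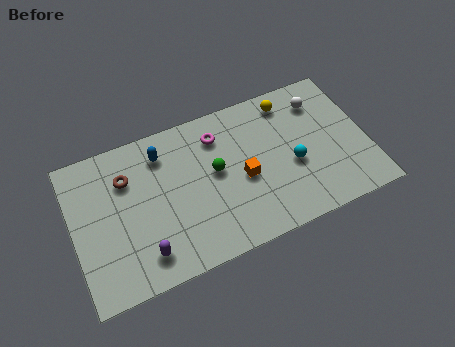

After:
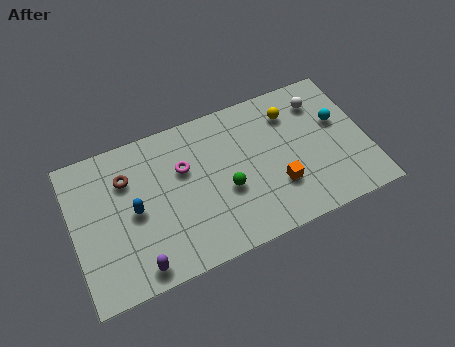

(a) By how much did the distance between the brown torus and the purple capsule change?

+0.5

The distance was about 3.9 in the first image and 4.4 in the second, so they moved 0.5 units further apart.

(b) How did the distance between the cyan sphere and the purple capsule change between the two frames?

+3.0

The distance was about 7.3 in the first image and 10.3 in the second, so they moved 3.0 units further apart.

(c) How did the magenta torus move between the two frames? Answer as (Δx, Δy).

(-1.7, -1.0)

The magenta torus started near (6.9, 5.8) and ended near (5.2, 4.8).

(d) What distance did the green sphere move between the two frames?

1.2

The green sphere moved from about (6.6, 4.1) to (7.0, 3.0), a distance of √(0.4² + 1.1²) ≈ 1.2.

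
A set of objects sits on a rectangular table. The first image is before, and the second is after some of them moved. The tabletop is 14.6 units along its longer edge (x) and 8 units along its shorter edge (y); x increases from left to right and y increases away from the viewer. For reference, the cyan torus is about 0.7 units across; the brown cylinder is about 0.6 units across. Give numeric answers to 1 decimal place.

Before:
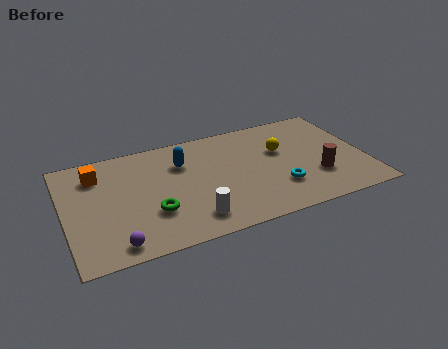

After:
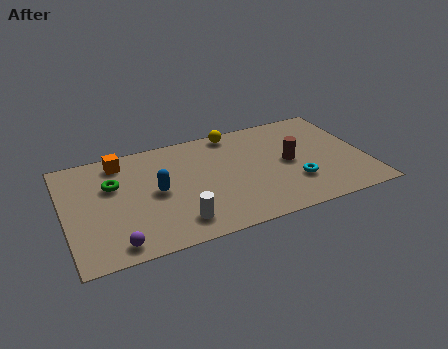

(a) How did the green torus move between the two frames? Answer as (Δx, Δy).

(-1.7, 2.6)

The green torus started near (4.1, 2.6) and ended near (2.4, 5.2).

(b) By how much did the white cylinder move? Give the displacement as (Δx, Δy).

(-0.7, 0.0)

The white cylinder started near (5.9, 1.5) and ended near (5.2, 1.5).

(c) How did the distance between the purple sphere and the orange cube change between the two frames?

+0.6

Before: roughly 5.2 units apart; after: 5.8. That's 0.6 units further apart.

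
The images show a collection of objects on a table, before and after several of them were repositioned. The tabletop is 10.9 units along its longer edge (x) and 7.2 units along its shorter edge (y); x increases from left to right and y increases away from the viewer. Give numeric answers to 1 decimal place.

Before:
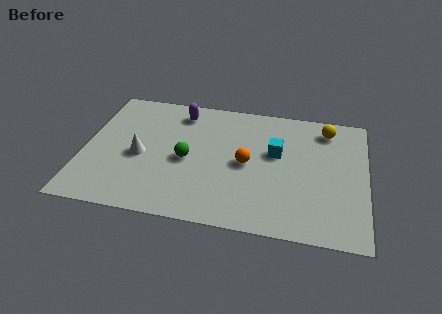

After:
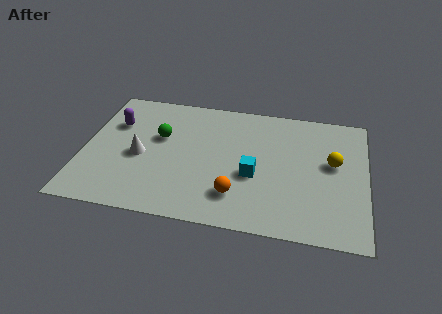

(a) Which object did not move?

the white cone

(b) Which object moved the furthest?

the purple capsule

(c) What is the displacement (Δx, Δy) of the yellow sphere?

(0.3, -1.9)

The yellow sphere started near (9.3, 6.0) and ended near (9.6, 4.1).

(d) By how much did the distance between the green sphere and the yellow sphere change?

+0.8

Before: roughly 5.9 units apart; after: 6.7. That's 0.8 units further apart.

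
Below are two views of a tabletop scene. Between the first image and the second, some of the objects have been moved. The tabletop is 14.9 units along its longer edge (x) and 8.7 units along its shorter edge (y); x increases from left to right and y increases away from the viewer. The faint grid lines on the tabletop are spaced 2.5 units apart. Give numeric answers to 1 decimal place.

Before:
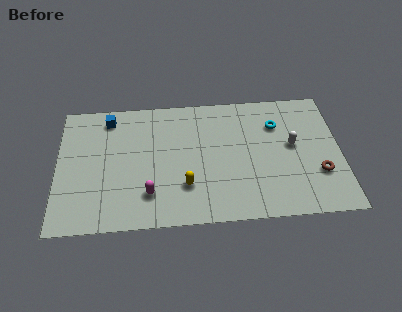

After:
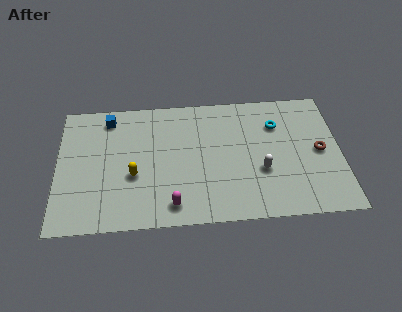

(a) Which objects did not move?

the blue cube and the cyan torus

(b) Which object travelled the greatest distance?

the yellow capsule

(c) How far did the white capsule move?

2.3

The white capsule moved from about (12.4, 4.8) to (10.7, 3.2), a distance of √(1.7² + 1.6²) ≈ 2.3.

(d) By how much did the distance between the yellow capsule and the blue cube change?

-2.1

Before: roughly 6.3 units apart; after: 4.2. That's 2.1 units closer together.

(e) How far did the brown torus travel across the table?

1.5

The brown torus moved from about (13.7, 2.8) to (13.8, 4.3), a distance of √(0.1² + 1.5²) ≈ 1.5.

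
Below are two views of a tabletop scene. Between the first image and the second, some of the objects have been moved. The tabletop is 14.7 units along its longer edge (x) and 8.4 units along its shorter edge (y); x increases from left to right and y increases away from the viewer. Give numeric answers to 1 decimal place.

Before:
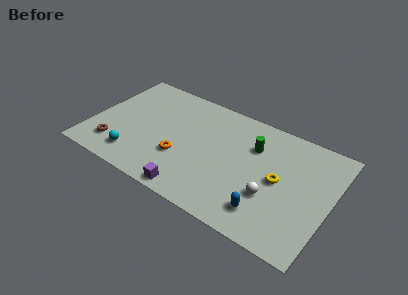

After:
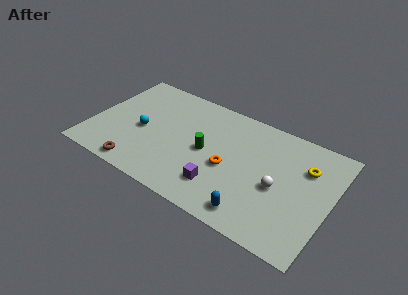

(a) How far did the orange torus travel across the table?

3.0

The orange torus was near (5.7, 2.9) before and (8.6, 3.6) after, so it travelled √(2.9² + 0.7²) ≈ 3.0 units.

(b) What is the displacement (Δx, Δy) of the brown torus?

(1.7, -0.9)

The brown torus was at about (1.7, 1.8) and moved to about (3.4, 0.9).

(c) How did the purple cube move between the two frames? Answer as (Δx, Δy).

(1.5, 1.2)

The purple cube was at about (6.8, 0.8) and moved to about (8.3, 2.0).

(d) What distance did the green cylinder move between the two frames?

3.2

The green cylinder was near (9.8, 5.9) before and (7.1, 4.1) after, so it travelled √(2.7² + 1.8²) ≈ 3.2 units.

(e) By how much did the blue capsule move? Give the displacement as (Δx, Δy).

(-0.7, -0.5)

The blue capsule was at about (11.2, 1.7) and moved to about (10.5, 1.2).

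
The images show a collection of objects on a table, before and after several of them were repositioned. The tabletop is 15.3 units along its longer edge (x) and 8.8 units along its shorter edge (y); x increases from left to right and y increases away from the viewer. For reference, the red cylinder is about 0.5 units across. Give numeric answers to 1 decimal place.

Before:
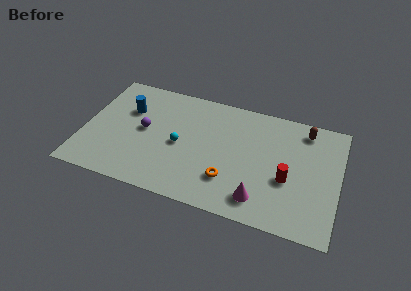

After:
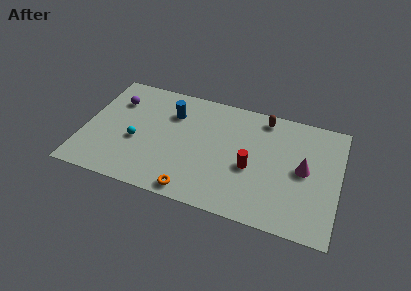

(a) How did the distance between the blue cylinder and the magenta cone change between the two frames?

-1.0

The distance was about 9.3 in the first image and 8.3 in the second, so they moved 1.0 units closer together.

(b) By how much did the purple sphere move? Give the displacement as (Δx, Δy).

(-1.9, 1.8)

From the two frames, the purple sphere sits at roughly (3.6, 4.6) before and (1.7, 6.4) after.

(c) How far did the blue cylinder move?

2.6

The blue cylinder was near (2.5, 5.9) before and (5.1, 6.4) after, so it travelled √(2.6² + 0.5²) ≈ 2.6 units.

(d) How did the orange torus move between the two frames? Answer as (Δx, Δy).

(-2.0, -1.5)

From the two frames, the orange torus sits at roughly (8.9, 2.4) before and (6.9, 0.9) after.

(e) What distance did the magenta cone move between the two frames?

3.8

The magenta cone moved from about (10.8, 1.6) to (13.2, 4.5), a distance of √(2.4² + 2.9²) ≈ 3.8.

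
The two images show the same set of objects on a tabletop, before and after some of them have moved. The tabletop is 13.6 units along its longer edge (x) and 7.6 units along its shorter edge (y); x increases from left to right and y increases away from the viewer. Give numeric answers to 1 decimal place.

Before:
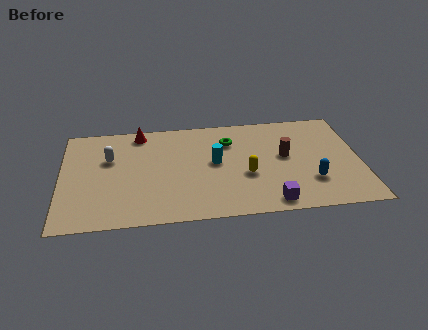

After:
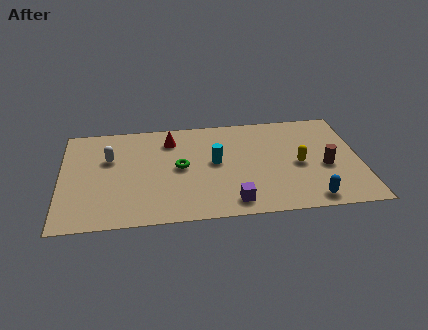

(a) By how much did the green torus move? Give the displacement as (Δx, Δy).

(-2.3, -1.7)

The green torus was at about (7.7, 5.6) and moved to about (5.4, 3.9).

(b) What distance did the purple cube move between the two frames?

1.7

The purple cube was near (9.4, 0.9) before and (7.7, 1.1) after, so it travelled √(1.7² + 0.2²) ≈ 1.7 units.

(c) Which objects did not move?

the white capsule and the cyan cylinder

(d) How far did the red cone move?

1.6

The red cone moved from about (3.6, 6.7) to (5.0, 6.0), a distance of √(1.4² + 0.7²) ≈ 1.6.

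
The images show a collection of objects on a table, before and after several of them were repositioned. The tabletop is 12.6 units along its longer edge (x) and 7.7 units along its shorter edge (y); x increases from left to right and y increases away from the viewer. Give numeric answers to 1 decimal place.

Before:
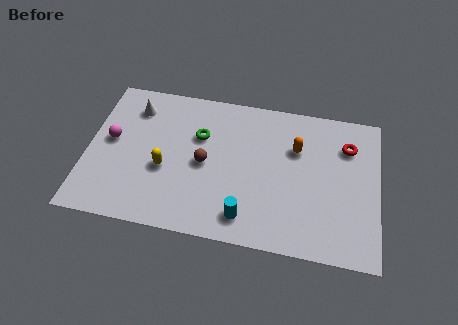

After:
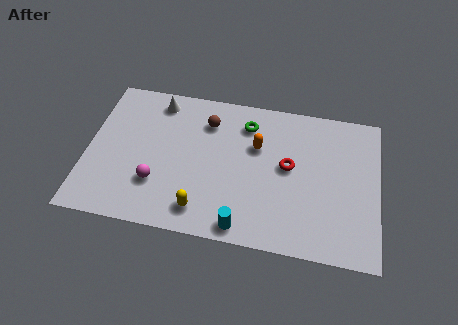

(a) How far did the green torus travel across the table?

2.2

The green torus moved from about (4.8, 5.1) to (6.8, 6.1), a distance of √(2.0² + 1.0²) ≈ 2.2.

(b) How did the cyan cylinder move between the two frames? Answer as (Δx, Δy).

(-0.1, -0.5)

The cyan cylinder was at about (7.0, 1.3) and moved to about (6.9, 0.8).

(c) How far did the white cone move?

1.1

From (1.9, 6.1) to (2.9, 6.6), the white cone covered √(1.0² + 0.5²) ≈ 1.1 units.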